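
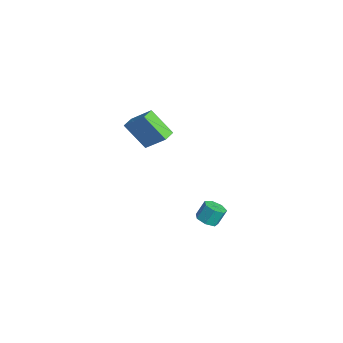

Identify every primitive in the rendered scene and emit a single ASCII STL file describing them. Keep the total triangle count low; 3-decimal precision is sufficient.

solid 
facet normal 0.074 -0.491 -0.868
outer loop
vertex 2.948 1.055 -4.415
vertex 2.272 0.795 -4.326
vertex 2.483 1.411 -4.656
endloop
endfacet
facet normal 0.675 0.666 -0.318
outer loop
vertex 2.948 1.055 -4.415
vertex 2.483 1.411 -4.656
vertex 2.864 1.605 -3.443
endloop
endfacet
facet normal 0.675 0.665 -0.318
outer loop
vertex 2.864 1.605 -3.443
vertex 2.483 1.411 -4.656
vertex 2.399 1.961 -3.685
endloop
endfacet
facet normal -0.075 0.492 0.867
outer loop
vertex 2.864 1.605 -3.443
vertex 2.399 1.961 -3.685
vertex 2.188 1.345 -3.354
endloop
endfacet
facet normal 0.075 -0.491 -0.868
outer loop
vertex 2.483 1.411 -4.656
vertex 2.272 0.795 -4.326
vertex 1.859 1.303 -4.649
endloop
endfacet
facet normal -0.153 0.854 -0.497
outer loop
vertex 2.483 1.411 -4.656
vertex 1.859 1.303 -4.649
vertex 2.399 1.961 -3.685
endloop
endfacet
facet normal -0.154 0.854 -0.497
outer loop
vertex 2.399 1.961 -3.685
vertex 1.859 1.303 -4.649
vertex 1.775 1.853 -3.677
endloop
endfacet
facet normal -0.074 0.492 0.868
outer loop
vertex 2.399 1.961 -3.685
vertex 1.775 1.853 -3.677
vertex 2.188 1.345 -3.354
endloop
endfacet
facet normal 0.076 -0.490 -0.868
outer loop
vertex 1.859 1.303 -4.649
vertex 2.272 0.795 -4.326
vertex 1.546 0.812 -4.399
endloop
endfacet
facet normal -0.866 0.399 -0.301
outer loop
vertex 1.859 1.303 -4.649
vertex 1.546 0.812 -4.399
vertex 1.775 1.853 -3.677
endloop
endfacet
facet normal -0.866 0.399 -0.301
outer loop
vertex 1.775 1.853 -3.677
vertex 1.546 0.812 -4.399
vertex 1.462 1.363 -3.427
endloop
endfacet
facet normal -0.075 0.491 0.868
outer loop
vertex 1.775 1.853 -3.677
vertex 1.462 1.363 -3.427
vertex 2.188 1.345 -3.354
endloop
endfacet
facet normal 0.076 -0.492 -0.867
outer loop
vertex 1.546 0.812 -4.399
vertex 2.272 0.795 -4.326
vertex 1.779 0.309 -4.093
endloop
endfacet
facet normal -0.927 -0.355 0.121
outer loop
vertex 1.546 0.812 -4.399
vertex 1.779 0.309 -4.093
vertex 1.462 1.363 -3.427
endloop
endfacet
facet normal -0.926 -0.356 0.122
outer loop
vertex 1.462 1.363 -3.427
vertex 1.779 0.309 -4.093
vertex 1.696 0.859 -3.121
endloop
endfacet
facet normal -0.075 0.492 0.867
outer loop
vertex 1.462 1.363 -3.427
vertex 1.696 0.859 -3.121
vertex 2.188 1.345 -3.354
endloop
endfacet
facet normal 0.074 -0.491 -0.868
outer loop
vertex 1.779 0.309 -4.093
vertex 2.272 0.795 -4.326
vertex 2.384 0.171 -3.963
endloop
endfacet
facet normal -0.290 -0.843 0.453
outer loop
vertex 1.779 0.309 -4.093
vertex 2.384 0.171 -3.963
vertex 1.696 0.859 -3.121
endloop
endfacet
facet normal -0.289 -0.843 0.453
outer loop
vertex 1.696 0.859 -3.121
vertex 2.384 0.171 -3.963
vertex 2.3 0.722 -2.991
endloop
endfacet
facet normal -0.075 0.492 0.867
outer loop
vertex 1.696 0.859 -3.121
vertex 2.3 0.722 -2.991
vertex 2.188 1.345 -3.354
endloop
endfacet
facet normal 0.075 -0.491 -0.868
outer loop
vertex 2.384 0.171 -3.963
vertex 2.272 0.795 -4.326
vertex 2.904 0.503 -4.106
endloop
endfacet
facet normal 0.566 -0.695 0.443
outer loop
vertex 2.384 0.171 -3.963
vertex 2.904 0.503 -4.106
vertex 2.3 0.722 -2.991
endloop
endfacet
facet normal 0.566 -0.695 0.443
outer loop
vertex 2.3 0.722 -2.991
vertex 2.904 0.503 -4.106
vertex 2.82 1.054 -3.134
endloop
endfacet
facet normal -0.075 0.492 0.867
outer loop
vertex 2.3 0.722 -2.991
vertex 2.82 1.054 -3.134
vertex 2.188 1.345 -3.354
endloop
endfacet
facet normal 0.075 -0.492 -0.868
outer loop
vertex 2.904 0.503 -4.106
vertex 2.272 0.795 -4.326
vertex 2.948 1.055 -4.415
endloop
endfacet
facet normal 0.995 -0.024 0.099
outer loop
vertex 2.904 0.503 -4.106
vertex 2.948 1.055 -4.415
vertex 2.82 1.054 -3.134
endloop
endfacet
facet normal 0.995 -0.024 0.099
outer loop
vertex 2.82 1.054 -3.134
vertex 2.948 1.055 -4.415
vertex 2.864 1.605 -3.443
endloop
endfacet
facet normal -0.075 0.492 0.867
outer loop
vertex 2.82 1.054 -3.134
vertex 2.864 1.605 -3.443
vertex 2.188 1.345 -3.354
endloop
endfacet
facet normal -0.538 -0.494 -0.683
outer loop
vertex 0.408 -3.478 3.485
vertex -0.156 -2.896 3.509
vertex 1.34 -2.516 2.055
endloop
endfacet
facet normal 0.695 -0.718 -0.030
outer loop
vertex 2.316 -1.624 3.291
vertex 0.408 -3.478 3.485
vertex 1.34 -2.516 2.055
endloop
endfacet
facet normal -0.539 -0.493 -0.683
outer loop
vertex 1.34 -2.516 2.055
vertex -0.156 -2.896 3.509
vertex 0.777 -1.934 2.079
endloop
endfacet
facet normal 0.476 0.491 -0.730
outer loop
vertex 0.777 -1.934 2.079
vertex 2.316 -1.624 3.291
vertex 1.34 -2.516 2.055
endloop
endfacet
facet normal -0.476 -0.491 0.730
outer loop
vertex 0.408 -3.478 3.485
vertex 0.82 -2.004 4.745
vertex -0.156 -2.896 3.509
endloop
endfacet
facet normal 0.695 -0.718 -0.030
outer loop
vertex 1.383 -2.586 4.721
vertex 0.408 -3.478 3.485
vertex 2.316 -1.624 3.291
endloop
endfacet
facet normal -0.476 -0.491 0.730
outer loop
vertex 1.383 -2.586 4.721
vertex 0.82 -2.004 4.745
vertex 0.408 -3.478 3.485
endloop
endfacet
facet normal -0.695 0.719 0.030
outer loop
vertex -0.156 -2.896 3.509
vertex 0.82 -2.004 4.745
vertex 0.777 -1.934 2.079
endloop
endfacet
facet normal 0.476 0.491 -0.730
outer loop
vertex 1.752 -1.042 3.315
vertex 2.316 -1.624 3.291
vertex 0.777 -1.934 2.079
endloop
endfacet
facet normal -0.695 0.718 0.030
outer loop
vertex 0.777 -1.934 2.079
vertex 0.82 -2.004 4.745
vertex 1.752 -1.042 3.315
endloop
endfacet
facet normal 0.538 0.493 0.683
outer loop
vertex 1.752 -1.042 3.315
vertex 1.383 -2.586 4.721
vertex 2.316 -1.624 3.291
endloop
endfacet
facet normal 0.539 0.493 0.683
outer loop
vertex 0.82 -2.004 4.745
vertex 1.383 -2.586 4.721
vertex 1.752 -1.042 3.315
endloop
endfacet

endsolid


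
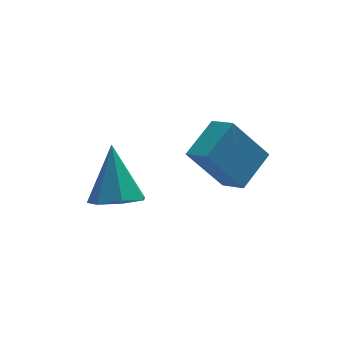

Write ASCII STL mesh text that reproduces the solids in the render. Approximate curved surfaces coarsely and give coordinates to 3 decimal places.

solid 
facet normal -0.053 -0.536 -0.842
outer loop
vertex -3.634 -0.2 -4.523
vertex -3.989 -0.795 -4.122
vertex -4.328 -0.174 -4.496
endloop
endfacet
facet normal 0.029 0.982 -0.187
outer loop
vertex -3.634 -0.2 -4.523
vertex -4.328 -0.174 -4.496
vertex -3.891 0.175 -2.598
endloop
endfacet
facet normal -0.054 -0.537 -0.842
outer loop
vertex -4.328 -0.174 -4.496
vertex -3.989 -0.795 -4.122
vertex -4.766 -0.615 -4.187
endloop
endfacet
facet normal -0.699 0.715 0.029
outer loop
vertex -4.328 -0.174 -4.496
vertex -4.766 -0.615 -4.187
vertex -3.891 0.175 -2.598
endloop
endfacet
facet normal -0.053 -0.535 -0.843
outer loop
vertex -4.766 -0.615 -4.187
vertex -3.989 -0.795 -4.122
vertex -4.619 -1.192 -3.83
endloop
endfacet
facet normal -0.886 0.058 0.459
outer loop
vertex -4.766 -0.615 -4.187
vertex -4.619 -1.192 -3.83
vertex -3.891 0.175 -2.598
endloop
endfacet
facet normal -0.054 -0.535 -0.843
outer loop
vertex -4.619 -1.192 -3.83
vertex -3.989 -0.795 -4.122
vertex -3.998 -1.47 -3.693
endloop
endfacet
facet normal -0.392 -0.492 0.777
outer loop
vertex -4.619 -1.192 -3.83
vertex -3.998 -1.47 -3.693
vertex -3.891 0.175 -2.598
endloop
endfacet
facet normal -0.054 -0.535 -0.843
outer loop
vertex -3.998 -1.47 -3.693
vertex -3.989 -0.795 -4.122
vertex -3.37 -1.24 -3.879
endloop
endfacet
facet normal 0.412 -0.523 0.746
outer loop
vertex -3.998 -1.47 -3.693
vertex -3.37 -1.24 -3.879
vertex -3.891 0.175 -2.598
endloop
endfacet
facet normal -0.055 -0.536 -0.842
outer loop
vertex -3.37 -1.24 -3.879
vertex -3.989 -0.795 -4.122
vertex -3.208 -0.675 -4.249
endloop
endfacet
facet normal 0.922 -0.011 0.387
outer loop
vertex -3.37 -1.24 -3.879
vertex -3.208 -0.675 -4.249
vertex -3.891 0.175 -2.598
endloop
endfacet
facet normal -0.055 -0.535 -0.843
outer loop
vertex -3.208 -0.675 -4.249
vertex -3.989 -0.795 -4.122
vertex -3.634 -0.2 -4.523
endloop
endfacet
facet normal 0.752 0.658 -0.028
outer loop
vertex -3.208 -0.675 -4.249
vertex -3.634 -0.2 -4.523
vertex -3.891 0.175 -2.598
endloop
endfacet
facet normal -0.584 0.102 0.805
outer loop
vertex -1.371 -2.521 -0.243
vertex -1.721 -1.85 -0.582
vertex -2.266 -3.267 -0.797
endloop
endfacet
facet normal 0.422 -0.809 0.408
outer loop
vertex -1.339 -3.43 -2.078
vertex -1.371 -2.521 -0.243
vertex -2.266 -3.267 -0.797
endloop
endfacet
facet normal -0.583 0.102 0.806
outer loop
vertex -2.266 -3.267 -0.797
vertex -1.721 -1.85 -0.582
vertex -2.616 -2.596 -1.135
endloop
endfacet
facet normal -0.694 -0.578 -0.429
outer loop
vertex -2.616 -2.596 -1.135
vertex -1.339 -3.43 -2.078
vertex -2.266 -3.267 -0.797
endloop
endfacet
facet normal 0.694 0.579 0.429
outer loop
vertex -1.371 -2.521 -0.243
vertex -0.794 -2.013 -1.863
vertex -1.721 -1.85 -0.582
endloop
endfacet
facet normal 0.422 -0.809 0.408
outer loop
vertex -0.444 -2.684 -1.525
vertex -1.371 -2.521 -0.243
vertex -1.339 -3.43 -2.078
endloop
endfacet
facet normal 0.694 0.578 0.429
outer loop
vertex -0.444 -2.684 -1.525
vertex -0.794 -2.013 -1.863
vertex -1.371 -2.521 -0.243
endloop
endfacet
facet normal -0.422 0.809 -0.408
outer loop
vertex -1.721 -1.85 -0.582
vertex -0.794 -2.013 -1.863
vertex -2.616 -2.596 -1.135
endloop
endfacet
facet normal -0.694 -0.578 -0.428
outer loop
vertex -1.689 -2.759 -2.417
vertex -1.339 -3.43 -2.078
vertex -2.616 -2.596 -1.135
endloop
endfacet
facet normal -0.422 0.809 -0.408
outer loop
vertex -2.616 -2.596 -1.135
vertex -0.794 -2.013 -1.863
vertex -1.689 -2.759 -2.417
endloop
endfacet
facet normal 0.583 -0.103 -0.806
outer loop
vertex -1.689 -2.759 -2.417
vertex -0.444 -2.684 -1.525
vertex -1.339 -3.43 -2.078
endloop
endfacet
facet normal 0.583 -0.102 -0.806
outer loop
vertex -0.794 -2.013 -1.863
vertex -0.444 -2.684 -1.525
vertex -1.689 -2.759 -2.417
endloop
endfacet

endsolid


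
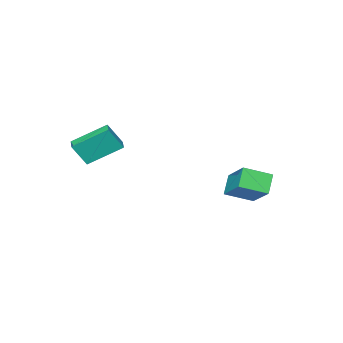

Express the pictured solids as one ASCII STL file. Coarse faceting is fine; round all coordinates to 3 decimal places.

solid 
facet normal -0.606 -0.344 0.717
outer loop
vertex -1.227 4.006 -1.141
vertex -2.4 4.903 -1.702
vertex -1.823 2.443 -2.395
endloop
endfacet
facet normal 0.743 -0.568 0.355
outer loop
vertex -1.06 2.877 -3.298
vertex -1.227 4.006 -1.141
vertex -1.823 2.443 -2.395
endloop
endfacet
facet normal -0.606 -0.344 0.717
outer loop
vertex -1.823 2.443 -2.395
vertex -2.4 4.903 -1.702
vertex -2.996 3.34 -2.955
endloop
endfacet
facet normal -0.285 -0.747 -0.600
outer loop
vertex -2.996 3.34 -2.955
vertex -1.06 2.877 -3.298
vertex -1.823 2.443 -2.395
endloop
endfacet
facet normal 0.285 0.748 0.600
outer loop
vertex -1.227 4.006 -1.141
vertex -1.637 5.337 -2.605
vertex -2.4 4.903 -1.702
endloop
endfacet
facet normal 0.743 -0.568 0.355
outer loop
vertex -0.464 4.44 -2.045
vertex -1.227 4.006 -1.141
vertex -1.06 2.877 -3.298
endloop
endfacet
facet normal 0.285 0.748 0.600
outer loop
vertex -0.464 4.44 -2.045
vertex -1.637 5.337 -2.605
vertex -1.227 4.006 -1.141
endloop
endfacet
facet normal -0.743 0.568 -0.355
outer loop
vertex -2.4 4.903 -1.702
vertex -1.637 5.337 -2.605
vertex -2.996 3.34 -2.955
endloop
endfacet
facet normal -0.285 -0.748 -0.600
outer loop
vertex -2.233 3.774 -3.859
vertex -1.06 2.877 -3.298
vertex -2.996 3.34 -2.955
endloop
endfacet
facet normal -0.743 0.568 -0.355
outer loop
vertex -2.996 3.34 -2.955
vertex -1.637 5.337 -2.605
vertex -2.233 3.774 -3.859
endloop
endfacet
facet normal 0.606 0.344 -0.717
outer loop
vertex -2.233 3.774 -3.859
vertex -0.464 4.44 -2.045
vertex -1.06 2.877 -3.298
endloop
endfacet
facet normal 0.606 0.344 -0.717
outer loop
vertex -1.637 5.337 -2.605
vertex -0.464 4.44 -2.045
vertex -2.233 3.774 -3.859
endloop
endfacet
facet normal -0.411 0.311 -0.857
outer loop
vertex 2.675 -0.364 0.403
vertex 3.172 0.263 0.392
vertex 4.064 -1.481 -0.669
endloop
endfacet
facet normal -0.621 -0.784 0.013
outer loop
vertex 4.648 -1.923 0.548
vertex 2.675 -0.364 0.403
vertex 4.064 -1.481 -0.669
endloop
endfacet
facet normal -0.412 0.311 -0.857
outer loop
vertex 4.064 -1.481 -0.669
vertex 3.172 0.263 0.392
vertex 4.56 -0.854 -0.68
endloop
endfacet
facet normal 0.668 -0.537 -0.515
outer loop
vertex 4.56 -0.854 -0.68
vertex 4.648 -1.923 0.548
vertex 4.064 -1.481 -0.669
endloop
endfacet
facet normal -0.667 0.538 0.515
outer loop
vertex 2.675 -0.364 0.403
vertex 3.756 -0.179 1.609
vertex 3.172 0.263 0.392
endloop
endfacet
facet normal -0.621 -0.784 0.014
outer loop
vertex 3.26 -0.806 1.62
vertex 2.675 -0.364 0.403
vertex 4.648 -1.923 0.548
endloop
endfacet
facet normal -0.667 0.537 0.516
outer loop
vertex 3.26 -0.806 1.62
vertex 3.756 -0.179 1.609
vertex 2.675 -0.364 0.403
endloop
endfacet
facet normal 0.621 0.784 -0.013
outer loop
vertex 3.172 0.263 0.392
vertex 3.756 -0.179 1.609
vertex 4.56 -0.854 -0.68
endloop
endfacet
facet normal 0.667 -0.538 -0.516
outer loop
vertex 5.145 -1.296 0.537
vertex 4.648 -1.923 0.548
vertex 4.56 -0.854 -0.68
endloop
endfacet
facet normal 0.620 0.784 -0.013
outer loop
vertex 4.56 -0.854 -0.68
vertex 3.756 -0.179 1.609
vertex 5.145 -1.296 0.537
endloop
endfacet
facet normal 0.411 -0.311 0.857
outer loop
vertex 5.145 -1.296 0.537
vertex 3.26 -0.806 1.62
vertex 4.648 -1.923 0.548
endloop
endfacet
facet normal 0.412 -0.311 0.857
outer loop
vertex 3.756 -0.179 1.609
vertex 3.26 -0.806 1.62
vertex 5.145 -1.296 0.537
endloop
endfacet

endsolid


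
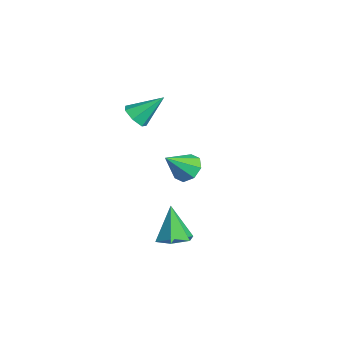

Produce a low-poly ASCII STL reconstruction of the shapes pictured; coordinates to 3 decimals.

solid 
facet normal -0.099 -0.752 -0.651
outer loop
vertex -2.91 0.86 0.251
vertex -3.652 1.223 -0.055
vertex -2.825 1.351 -0.329
endloop
endfacet
facet normal 0.958 0.134 0.254
outer loop
vertex -2.91 0.86 0.251
vertex -2.825 1.351 -0.329
vertex -3.448 2.757 1.275
endloop
endfacet
facet normal -0.100 -0.752 -0.652
outer loop
vertex -2.825 1.351 -0.329
vertex -3.652 1.223 -0.055
vertex -3.363 1.745 -0.701
endloop
endfacet
facet normal 0.691 0.655 -0.306
outer loop
vertex -2.825 1.351 -0.329
vertex -3.363 1.745 -0.701
vertex -3.448 2.757 1.275
endloop
endfacet
facet normal -0.099 -0.752 -0.652
outer loop
vertex -3.363 1.745 -0.701
vertex -3.652 1.223 -0.055
vertex -4.118 1.746 -0.587
endloop
endfacet
facet normal -0.068 0.887 -0.457
outer loop
vertex -3.363 1.745 -0.701
vertex -4.118 1.746 -0.587
vertex -3.448 2.757 1.275
endloop
endfacet
facet normal -0.100 -0.752 -0.652
outer loop
vertex -4.118 1.746 -0.587
vertex -3.652 1.223 -0.055
vertex -4.522 1.353 -0.072
endloop
endfacet
facet normal -0.749 0.656 -0.087
outer loop
vertex -4.118 1.746 -0.587
vertex -4.522 1.353 -0.072
vertex -3.448 2.757 1.275
endloop
endfacet
facet normal -0.100 -0.752 -0.651
outer loop
vertex -4.522 1.353 -0.072
vertex -3.652 1.223 -0.055
vertex -4.271 0.862 0.457
endloop
endfacet
facet normal -0.839 0.138 0.526
outer loop
vertex -4.522 1.353 -0.072
vertex -4.271 0.862 0.457
vertex -3.448 2.757 1.275
endloop
endfacet
facet normal -0.100 -0.752 -0.651
outer loop
vertex -4.271 0.862 0.457
vertex -3.652 1.223 -0.055
vertex -3.554 0.643 0.6
endloop
endfacet
facet normal -0.269 -0.281 0.921
outer loop
vertex -4.271 0.862 0.457
vertex -3.554 0.643 0.6
vertex -3.448 2.757 1.275
endloop
endfacet
facet normal -0.099 -0.752 -0.651
outer loop
vertex -3.554 0.643 0.6
vertex -3.652 1.223 -0.055
vertex -2.91 0.86 0.251
endloop
endfacet
facet normal 0.529 -0.282 0.800
outer loop
vertex -3.554 0.643 0.6
vertex -2.91 0.86 0.251
vertex -3.448 2.757 1.275
endloop
endfacet
facet normal 0.388 -0.028 -0.921
outer loop
vertex 4.167 0.821 -4.492
vertex 3.323 1.26 -4.861
vertex 4.104 1.837 -4.549
endloop
endfacet
facet normal 0.701 0.083 0.709
outer loop
vertex 4.167 0.821 -4.492
vertex 4.104 1.837 -4.549
vertex 2.497 1.32 -2.899
endloop
endfacet
facet normal 0.389 -0.028 -0.921
outer loop
vertex 4.104 1.837 -4.549
vertex 3.323 1.26 -4.861
vertex 3.261 2.277 -4.918
endloop
endfacet
facet normal 0.228 0.844 0.486
outer loop
vertex 4.104 1.837 -4.549
vertex 3.261 2.277 -4.918
vertex 2.497 1.32 -2.899
endloop
endfacet
facet normal 0.389 -0.028 -0.921
outer loop
vertex 3.261 2.277 -4.918
vertex 3.323 1.26 -4.861
vertex 2.48 1.699 -5.23
endloop
endfacet
facet normal -0.623 0.771 0.130
outer loop
vertex 3.261 2.277 -4.918
vertex 2.48 1.699 -5.23
vertex 2.497 1.32 -2.899
endloop
endfacet
facet normal 0.389 -0.028 -0.921
outer loop
vertex 2.48 1.699 -5.23
vertex 3.323 1.26 -4.861
vertex 2.542 0.683 -5.173
endloop
endfacet
facet normal -0.998 -0.061 -0.003
outer loop
vertex 2.48 1.699 -5.23
vertex 2.542 0.683 -5.173
vertex 2.497 1.32 -2.899
endloop
endfacet
facet normal 0.388 -0.028 -0.921
outer loop
vertex 2.542 0.683 -5.173
vertex 3.323 1.26 -4.861
vertex 3.386 0.244 -4.804
endloop
endfacet
facet normal -0.524 -0.823 0.220
outer loop
vertex 2.542 0.683 -5.173
vertex 3.386 0.244 -4.804
vertex 2.497 1.32 -2.899
endloop
endfacet
facet normal 0.388 -0.028 -0.921
outer loop
vertex 3.386 0.244 -4.804
vertex 3.323 1.26 -4.861
vertex 4.167 0.821 -4.492
endloop
endfacet
facet normal 0.325 -0.751 0.575
outer loop
vertex 3.386 0.244 -4.804
vertex 4.167 0.821 -4.492
vertex 2.497 1.32 -2.899
endloop
endfacet
facet normal -0.175 0.700 -0.692
outer loop
vertex -2.315 3.477 -4.869
vertex -2.968 3.902 -4.274
vertex -2.004 3.995 -4.424
endloop
endfacet
facet normal 0.882 -0.464 -0.076
outer loop
vertex -2.315 3.477 -4.869
vertex -2.004 3.995 -4.424
vertex -2.632 2.558 -2.946
endloop
endfacet
facet normal -0.175 0.701 -0.692
outer loop
vertex -2.004 3.995 -4.424
vertex -2.968 3.902 -4.274
vertex -2.257 4.458 -3.891
endloop
endfacet
facet normal 0.911 0.025 0.411
outer loop
vertex -2.004 3.995 -4.424
vertex -2.257 4.458 -3.891
vertex -2.632 2.558 -2.946
endloop
endfacet
facet normal -0.174 0.700 -0.693
outer loop
vertex -2.257 4.458 -3.891
vertex -2.968 3.902 -4.274
vertex -2.927 4.596 -3.583
endloop
endfacet
facet normal 0.449 0.325 0.832
outer loop
vertex -2.257 4.458 -3.891
vertex -2.927 4.596 -3.583
vertex -2.632 2.558 -2.946
endloop
endfacet
facet normal -0.175 0.700 -0.693
outer loop
vertex -2.927 4.596 -3.583
vertex -2.968 3.902 -4.274
vertex -3.62 4.327 -3.68
endloop
endfacet
facet normal -0.232 0.259 0.937
outer loop
vertex -2.927 4.596 -3.583
vertex -3.62 4.327 -3.68
vertex -2.632 2.558 -2.946
endloop
endfacet
facet normal -0.174 0.701 -0.692
outer loop
vertex -3.62 4.327 -3.68
vertex -2.968 3.902 -4.274
vertex -3.932 3.81 -4.125
endloop
endfacet
facet normal -0.733 -0.132 0.667
outer loop
vertex -3.62 4.327 -3.68
vertex -3.932 3.81 -4.125
vertex -2.632 2.558 -2.946
endloop
endfacet
facet normal -0.174 0.700 -0.692
outer loop
vertex -3.932 3.81 -4.125
vertex -2.968 3.902 -4.274
vertex -3.678 3.347 -4.657
endloop
endfacet
facet normal -0.762 -0.623 0.178
outer loop
vertex -3.932 3.81 -4.125
vertex -3.678 3.347 -4.657
vertex -2.632 2.558 -2.946
endloop
endfacet
facet normal -0.175 0.701 -0.692
outer loop
vertex -3.678 3.347 -4.657
vertex -2.968 3.902 -4.274
vertex -3.008 3.209 -4.966
endloop
endfacet
facet normal -0.301 -0.923 -0.241
outer loop
vertex -3.678 3.347 -4.657
vertex -3.008 3.209 -4.966
vertex -2.632 2.558 -2.946
endloop
endfacet
facet normal -0.174 0.701 -0.692
outer loop
vertex -3.008 3.209 -4.966
vertex -2.968 3.902 -4.274
vertex -2.315 3.477 -4.869
endloop
endfacet
facet normal 0.380 -0.857 -0.347
outer loop
vertex -3.008 3.209 -4.966
vertex -2.315 3.477 -4.869
vertex -2.632 2.558 -2.946
endloop
endfacet

endsolid


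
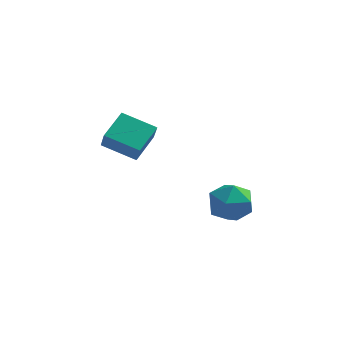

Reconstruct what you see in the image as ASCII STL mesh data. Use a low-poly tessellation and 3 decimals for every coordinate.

solid 
facet normal -0.927 0.117 0.357
outer loop
vertex -4.942 2.982 0.249
vertex -4.458 4.466 1.019
vertex -5.255 3.614 -0.771
endloop
endfacet
facet normal -0.279 -0.852 -0.443
outer loop
vertex -3.522 3.394 -1.439
vertex -4.942 2.982 0.249
vertex -5.255 3.614 -0.771
endloop
endfacet
facet normal -0.927 0.117 0.357
outer loop
vertex -5.255 3.614 -0.771
vertex -4.458 4.466 1.019
vertex -4.771 5.097 -0.002
endloop
endfacet
facet normal -0.253 0.509 -0.823
outer loop
vertex -4.771 5.097 -0.002
vertex -3.522 3.394 -1.439
vertex -5.255 3.614 -0.771
endloop
endfacet
facet normal 0.252 -0.509 0.823
outer loop
vertex -4.942 2.982 0.249
vertex -2.725 4.246 0.351
vertex -4.458 4.466 1.019
endloop
endfacet
facet normal -0.278 -0.853 -0.442
outer loop
vertex -3.209 2.763 -0.418
vertex -4.942 2.982 0.249
vertex -3.522 3.394 -1.439
endloop
endfacet
facet normal 0.252 -0.509 0.823
outer loop
vertex -3.209 2.763 -0.418
vertex -2.725 4.246 0.351
vertex -4.942 2.982 0.249
endloop
endfacet
facet normal 0.279 0.853 0.442
outer loop
vertex -4.458 4.466 1.019
vertex -2.725 4.246 0.351
vertex -4.771 5.097 -0.002
endloop
endfacet
facet normal -0.252 0.509 -0.823
outer loop
vertex -3.038 4.878 -0.669
vertex -3.522 3.394 -1.439
vertex -4.771 5.097 -0.002
endloop
endfacet
facet normal 0.278 0.852 0.443
outer loop
vertex -4.771 5.097 -0.002
vertex -2.725 4.246 0.351
vertex -3.038 4.878 -0.669
endloop
endfacet
facet normal 0.927 -0.117 -0.357
outer loop
vertex -3.038 4.878 -0.669
vertex -3.209 2.763 -0.418
vertex -3.522 3.394 -1.439
endloop
endfacet
facet normal 0.927 -0.117 -0.357
outer loop
vertex -2.725 4.246 0.351
vertex -3.209 2.763 -0.418
vertex -3.038 4.878 -0.669
endloop
endfacet
facet normal -0.977 -0.197 -0.077
outer loop
vertex 0.399 1.217 -2.49
vertex 0.635 0.052 -2.511
vertex 0.443 0.602 -1.475
endloop
endfacet
facet normal -0.867 0.408 0.285
outer loop
vertex 0.399 1.217 -2.49
vertex 0.443 0.602 -1.475
vertex 0.932 1.683 -1.536
endloop
endfacet
facet normal -0.502 0.854 -0.137
outer loop
vertex 0.399 1.217 -2.49
vertex 0.932 1.683 -1.536
vertex 1.426 1.801 -2.611
endloop
endfacet
facet normal -0.387 0.524 -0.758
outer loop
vertex 0.399 1.217 -2.49
vertex 1.426 1.801 -2.611
vertex 1.242 0.794 -3.213
endloop
endfacet
facet normal -0.681 -0.125 -0.721
outer loop
vertex 0.399 1.217 -2.49
vertex 1.242 0.794 -3.213
vertex 0.635 0.052 -2.511
endloop
endfacet
facet normal -0.459 0.256 0.851
outer loop
vertex 0.932 1.683 -1.536
vertex 0.443 0.602 -1.475
vertex 1.498 0.806 -0.967
endloop
endfacet
facet normal -0.638 -0.723 0.266
outer loop
vertex 0.443 0.602 -1.475
vertex 0.635 0.052 -2.511
vertex 1.314 -0.201 -1.569
endloop
endfacet
facet normal -0.158 -0.607 -0.779
outer loop
vertex 0.635 0.052 -2.511
vertex 1.242 0.794 -3.213
vertex 1.808 -0.083 -2.644
endloop
endfacet
facet normal 0.318 0.443 -0.838
outer loop
vertex 1.242 0.794 -3.213
vertex 1.426 1.801 -2.611
vertex 2.297 0.998 -2.705
endloop
endfacet
facet normal 0.131 0.977 0.168
outer loop
vertex 1.426 1.801 -2.611
vertex 0.932 1.683 -1.536
vertex 2.105 1.548 -1.669
endloop
endfacet
facet normal 0.387 -0.524 0.758
outer loop
vertex 2.341 0.383 -1.69
vertex 1.498 0.806 -0.967
vertex 1.314 -0.201 -1.569
endloop
endfacet
facet normal 0.502 -0.854 0.137
outer loop
vertex 2.341 0.383 -1.69
vertex 1.314 -0.201 -1.569
vertex 1.808 -0.083 -2.644
endloop
endfacet
facet normal 0.867 -0.408 -0.285
outer loop
vertex 2.341 0.383 -1.69
vertex 1.808 -0.083 -2.644
vertex 2.297 0.998 -2.705
endloop
endfacet
facet normal 0.977 0.197 0.077
outer loop
vertex 2.341 0.383 -1.69
vertex 2.297 0.998 -2.705
vertex 2.105 1.548 -1.669
endloop
endfacet
facet normal 0.681 0.125 0.721
outer loop
vertex 2.341 0.383 -1.69
vertex 2.105 1.548 -1.669
vertex 1.498 0.806 -0.967
endloop
endfacet
facet normal -0.318 -0.443 0.838
outer loop
vertex 1.314 -0.201 -1.569
vertex 1.498 0.806 -0.967
vertex 0.443 0.602 -1.475
endloop
endfacet
facet normal -0.131 -0.977 -0.168
outer loop
vertex 1.808 -0.083 -2.644
vertex 1.314 -0.201 -1.569
vertex 0.635 0.052 -2.511
endloop
endfacet
facet normal 0.459 -0.256 -0.851
outer loop
vertex 2.297 0.998 -2.705
vertex 1.808 -0.083 -2.644
vertex 1.242 0.794 -3.213
endloop
endfacet
facet normal 0.638 0.723 -0.266
outer loop
vertex 2.105 1.548 -1.669
vertex 2.297 0.998 -2.705
vertex 1.426 1.801 -2.611
endloop
endfacet
facet normal 0.158 0.607 0.779
outer loop
vertex 1.498 0.806 -0.967
vertex 2.105 1.548 -1.669
vertex 0.932 1.683 -1.536
endloop
endfacet

endsolid


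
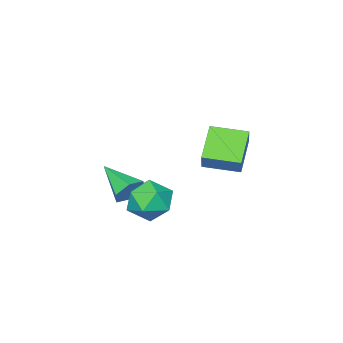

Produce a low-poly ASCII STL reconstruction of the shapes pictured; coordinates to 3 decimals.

solid 
facet normal -0.808 -0.164 0.566
outer loop
vertex -3.276 0.388 -1.382
vertex -3.331 -0.465 -1.708
vertex -2.839 -0.294 -0.956
endloop
endfacet
facet normal -0.373 0.308 0.875
outer loop
vertex -3.276 0.388 -1.382
vertex -2.839 -0.294 -0.956
vertex -2.428 0.516 -1.066
endloop
endfacet
facet normal -0.288 0.857 0.426
outer loop
vertex -3.276 0.388 -1.382
vertex -2.428 0.516 -1.066
vertex -2.665 0.844 -1.886
endloop
endfacet
facet normal -0.672 0.723 -0.160
outer loop
vertex -3.276 0.388 -1.382
vertex -2.665 0.844 -1.886
vertex -3.223 0.238 -2.283
endloop
endfacet
facet normal -0.993 0.092 -0.074
outer loop
vertex -3.276 0.388 -1.382
vertex -3.223 0.238 -2.283
vertex -3.331 -0.465 -1.708
endloop
endfacet
facet normal 0.264 -0.003 0.965
outer loop
vertex -2.428 0.516 -1.066
vertex -2.839 -0.294 -0.956
vertex -1.957 -0.258 -1.197
endloop
endfacet
facet normal -0.441 -0.769 0.463
outer loop
vertex -2.839 -0.294 -0.956
vertex -3.331 -0.465 -1.708
vertex -2.515 -0.864 -1.594
endloop
endfacet
facet normal -0.740 -0.354 -0.572
outer loop
vertex -3.331 -0.465 -1.708
vertex -3.223 0.238 -2.283
vertex -2.752 -0.536 -2.414
endloop
endfacet
facet normal -0.221 0.669 -0.710
outer loop
vertex -3.223 0.238 -2.283
vertex -2.665 0.844 -1.886
vertex -2.341 0.274 -2.524
endloop
endfacet
facet normal 0.399 0.885 0.239
outer loop
vertex -2.665 0.844 -1.886
vertex -2.428 0.516 -1.066
vertex -1.849 0.445 -1.772
endloop
endfacet
facet normal 0.672 -0.723 0.160
outer loop
vertex -1.904 -0.408 -2.098
vertex -1.957 -0.258 -1.197
vertex -2.515 -0.864 -1.594
endloop
endfacet
facet normal 0.288 -0.857 -0.426
outer loop
vertex -1.904 -0.408 -2.098
vertex -2.515 -0.864 -1.594
vertex -2.752 -0.536 -2.414
endloop
endfacet
facet normal 0.373 -0.308 -0.875
outer loop
vertex -1.904 -0.408 -2.098
vertex -2.752 -0.536 -2.414
vertex -2.341 0.274 -2.524
endloop
endfacet
facet normal 0.808 0.164 -0.566
outer loop
vertex -1.904 -0.408 -2.098
vertex -2.341 0.274 -2.524
vertex -1.849 0.445 -1.772
endloop
endfacet
facet normal 0.993 -0.092 0.074
outer loop
vertex -1.904 -0.408 -2.098
vertex -1.849 0.445 -1.772
vertex -1.957 -0.258 -1.197
endloop
endfacet
facet normal 0.221 -0.669 0.710
outer loop
vertex -2.515 -0.864 -1.594
vertex -1.957 -0.258 -1.197
vertex -2.839 -0.294 -0.956
endloop
endfacet
facet normal -0.399 -0.885 -0.239
outer loop
vertex -2.752 -0.536 -2.414
vertex -2.515 -0.864 -1.594
vertex -3.331 -0.465 -1.708
endloop
endfacet
facet normal -0.264 0.003 -0.965
outer loop
vertex -2.341 0.274 -2.524
vertex -2.752 -0.536 -2.414
vertex -3.223 0.238 -2.283
endloop
endfacet
facet normal 0.441 0.769 -0.463
outer loop
vertex -1.849 0.445 -1.772
vertex -2.341 0.274 -2.524
vertex -2.665 0.844 -1.886
endloop
endfacet
facet normal 0.740 0.354 0.572
outer loop
vertex -1.957 -0.258 -1.197
vertex -1.849 0.445 -1.772
vertex -2.428 0.516 -1.066
endloop
endfacet
facet normal -0.590 0.800 -0.109
outer loop
vertex -5.073 2.131 1.005
vertex -4.645 2.547 1.744
vertex -4.108 2.721 0.114
endloop
endfacet
facet normal -0.451 -0.438 -0.778
outer loop
vertex -3.335 1.673 0.256
vertex -5.073 2.131 1.005
vertex -4.108 2.721 0.114
endloop
endfacet
facet normal -0.589 0.801 -0.109
outer loop
vertex -4.108 2.721 0.114
vertex -4.645 2.547 1.744
vertex -3.679 3.137 0.853
endloop
endfacet
facet normal 0.670 0.410 -0.619
outer loop
vertex -3.679 3.137 0.853
vertex -3.335 1.673 0.256
vertex -4.108 2.721 0.114
endloop
endfacet
facet normal -0.670 -0.410 0.619
outer loop
vertex -5.073 2.131 1.005
vertex -3.872 1.499 1.886
vertex -4.645 2.547 1.744
endloop
endfacet
facet normal -0.451 -0.437 -0.778
outer loop
vertex -4.301 1.083 1.147
vertex -5.073 2.131 1.005
vertex -3.335 1.673 0.256
endloop
endfacet
facet normal -0.670 -0.410 0.619
outer loop
vertex -4.301 1.083 1.147
vertex -3.872 1.499 1.886
vertex -5.073 2.131 1.005
endloop
endfacet
facet normal 0.450 0.438 0.778
outer loop
vertex -4.645 2.547 1.744
vertex -3.872 1.499 1.886
vertex -3.679 3.137 0.853
endloop
endfacet
facet normal 0.670 0.410 -0.619
outer loop
vertex -2.907 2.089 0.995
vertex -3.335 1.673 0.256
vertex -3.679 3.137 0.853
endloop
endfacet
facet normal 0.451 0.438 0.778
outer loop
vertex -3.679 3.137 0.853
vertex -3.872 1.499 1.886
vertex -2.907 2.089 0.995
endloop
endfacet
facet normal 0.589 -0.800 0.109
outer loop
vertex -2.907 2.089 0.995
vertex -4.301 1.083 1.147
vertex -3.335 1.673 0.256
endloop
endfacet
facet normal 0.589 -0.800 0.108
outer loop
vertex -3.872 1.499 1.886
vertex -4.301 1.083 1.147
vertex -2.907 2.089 0.995
endloop
endfacet
facet normal 0.056 0.902 -0.428
outer loop
vertex -2.39 -0.791 -1.204
vertex -2.636 -1.036 -1.753
vertex -3.033 -0.796 -1.299
endloop
endfacet
facet normal -0.146 0.099 0.984
outer loop
vertex -2.39 -0.791 -1.204
vertex -3.033 -0.796 -1.299
vertex -2.724 -2.444 -1.087
endloop
endfacet
facet normal 0.056 0.902 -0.428
outer loop
vertex -3.033 -0.796 -1.299
vertex -2.636 -1.036 -1.753
vertex -3.279 -1.041 -1.848
endloop
endfacet
facet normal -0.888 -0.109 0.447
outer loop
vertex -3.033 -0.796 -1.299
vertex -3.279 -1.041 -1.848
vertex -2.724 -2.444 -1.087
endloop
endfacet
facet normal 0.056 0.903 -0.427
outer loop
vertex -3.279 -1.041 -1.848
vertex -2.636 -1.036 -1.753
vertex -2.881 -1.281 -2.303
endloop
endfacet
facet normal -0.761 -0.515 -0.394
outer loop
vertex -3.279 -1.041 -1.848
vertex -2.881 -1.281 -2.303
vertex -2.724 -2.444 -1.087
endloop
endfacet
facet normal 0.058 0.902 -0.428
outer loop
vertex -2.881 -1.281 -2.303
vertex -2.636 -1.036 -1.753
vertex -2.238 -1.277 -2.208
endloop
endfacet
facet normal 0.107 -0.712 -0.694
outer loop
vertex -2.881 -1.281 -2.303
vertex -2.238 -1.277 -2.208
vertex -2.724 -2.444 -1.087
endloop
endfacet
facet normal 0.058 0.902 -0.428
outer loop
vertex -2.238 -1.277 -2.208
vertex -2.636 -1.036 -1.753
vertex -1.993 -1.032 -1.658
endloop
endfacet
facet normal 0.850 -0.503 -0.155
outer loop
vertex -2.238 -1.277 -2.208
vertex -1.993 -1.032 -1.658
vertex -2.724 -2.444 -1.087
endloop
endfacet
facet normal 0.058 0.902 -0.428
outer loop
vertex -1.993 -1.032 -1.658
vertex -2.636 -1.036 -1.753
vertex -2.39 -0.791 -1.204
endloop
endfacet
facet normal 0.723 -0.098 0.684
outer loop
vertex -1.993 -1.032 -1.658
vertex -2.39 -0.791 -1.204
vertex -2.724 -2.444 -1.087
endloop
endfacet

endsolid


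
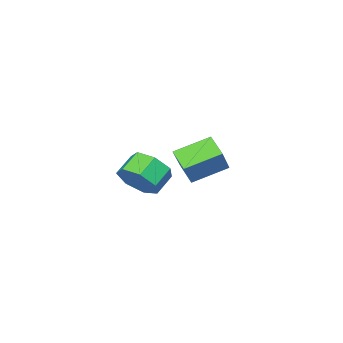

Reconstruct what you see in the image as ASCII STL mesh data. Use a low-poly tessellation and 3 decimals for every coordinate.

solid 
facet normal -0.532 -0.294 -0.794
outer loop
vertex -4.44 -2.819 -2.979
vertex -4.163 -1.836 -3.529
vertex -2.977 -3.614 -3.664
endloop
endfacet
facet normal -0.238 -0.847 0.474
outer loop
vertex -2.057 -3.104 -2.291
vertex -4.44 -2.819 -2.979
vertex -2.977 -3.614 -3.664
endloop
endfacet
facet normal -0.532 -0.295 -0.794
outer loop
vertex -2.977 -3.614 -3.664
vertex -4.163 -1.836 -3.529
vertex -2.701 -2.631 -4.214
endloop
endfacet
facet normal 0.813 -0.441 -0.381
outer loop
vertex -2.701 -2.631 -4.214
vertex -2.057 -3.104 -2.291
vertex -2.977 -3.614 -3.664
endloop
endfacet
facet normal -0.813 0.442 0.380
outer loop
vertex -4.44 -2.819 -2.979
vertex -3.243 -1.326 -2.156
vertex -4.163 -1.836 -3.529
endloop
endfacet
facet normal -0.238 -0.847 0.475
outer loop
vertex -3.519 -2.309 -1.606
vertex -4.44 -2.819 -2.979
vertex -2.057 -3.104 -2.291
endloop
endfacet
facet normal -0.812 0.441 0.381
outer loop
vertex -3.519 -2.309 -1.606
vertex -3.243 -1.326 -2.156
vertex -4.44 -2.819 -2.979
endloop
endfacet
facet normal 0.238 0.847 -0.475
outer loop
vertex -4.163 -1.836 -3.529
vertex -3.243 -1.326 -2.156
vertex -2.701 -2.631 -4.214
endloop
endfacet
facet normal 0.812 -0.442 -0.381
outer loop
vertex -1.78 -2.121 -2.841
vertex -2.057 -3.104 -2.291
vertex -2.701 -2.631 -4.214
endloop
endfacet
facet normal 0.238 0.847 -0.475
outer loop
vertex -2.701 -2.631 -4.214
vertex -3.243 -1.326 -2.156
vertex -1.78 -2.121 -2.841
endloop
endfacet
facet normal 0.532 0.294 0.794
outer loop
vertex -1.78 -2.121 -2.841
vertex -3.519 -2.309 -1.606
vertex -2.057 -3.104 -2.291
endloop
endfacet
facet normal 0.532 0.295 0.794
outer loop
vertex -3.243 -1.326 -2.156
vertex -3.519 -2.309 -1.606
vertex -1.78 -2.121 -2.841
endloop
endfacet
facet normal 0.852 0.156 -0.500
outer loop
vertex 2.271 -0.31 -0.96
vertex 1.933 -0.864 -1.708
vertex 1.836 0.112 -1.569
endloop
endfacet
facet normal 0.136 0.857 0.497
outer loop
vertex 2.271 -0.31 -0.96
vertex 1.836 0.112 -1.569
vertex 1.326 -0.482 -0.405
endloop
endfacet
facet normal 0.135 0.857 0.497
outer loop
vertex 1.326 -0.482 -0.405
vertex 1.836 0.112 -1.569
vertex 0.891 -0.061 -1.014
endloop
endfacet
facet normal -0.851 -0.155 0.501
outer loop
vertex 1.326 -0.482 -0.405
vertex 0.891 -0.061 -1.014
vertex 0.987 -1.036 -1.152
endloop
endfacet
facet normal 0.852 0.156 -0.500
outer loop
vertex 1.836 0.112 -1.569
vertex 1.933 -0.864 -1.708
vertex 1.474 -0.201 -2.283
endloop
endfacet
facet normal -0.312 0.918 -0.244
outer loop
vertex 1.836 0.112 -1.569
vertex 1.474 -0.201 -2.283
vertex 0.891 -0.061 -1.014
endloop
endfacet
facet normal -0.311 0.919 -0.244
outer loop
vertex 0.891 -0.061 -1.014
vertex 1.474 -0.201 -2.283
vertex 0.529 -0.373 -1.727
endloop
endfacet
facet normal -0.852 -0.155 0.500
outer loop
vertex 0.891 -0.061 -1.014
vertex 0.529 -0.373 -1.727
vertex 0.987 -1.036 -1.152
endloop
endfacet
facet normal 0.851 0.155 -0.501
outer loop
vertex 1.474 -0.201 -2.283
vertex 1.933 -0.864 -1.708
vertex 1.457 -1.013 -2.563
endloop
endfacet
facet normal -0.524 0.287 -0.802
outer loop
vertex 1.474 -0.201 -2.283
vertex 1.457 -1.013 -2.563
vertex 0.529 -0.373 -1.727
endloop
endfacet
facet normal -0.523 0.288 -0.802
outer loop
vertex 0.529 -0.373 -1.727
vertex 1.457 -1.013 -2.563
vertex 0.512 -1.185 -2.008
endloop
endfacet
facet normal -0.852 -0.155 0.500
outer loop
vertex 0.529 -0.373 -1.727
vertex 0.512 -1.185 -2.008
vertex 0.987 -1.036 -1.152
endloop
endfacet
facet normal 0.851 0.155 -0.501
outer loop
vertex 1.457 -1.013 -2.563
vertex 1.933 -0.864 -1.708
vertex 1.798 -1.713 -2.2
endloop
endfacet
facet normal -0.342 -0.559 -0.756
outer loop
vertex 1.457 -1.013 -2.563
vertex 1.798 -1.713 -2.2
vertex 0.512 -1.185 -2.008
endloop
endfacet
facet normal -0.342 -0.559 -0.755
outer loop
vertex 0.512 -1.185 -2.008
vertex 1.798 -1.713 -2.2
vertex 0.853 -1.885 -1.644
endloop
endfacet
facet normal -0.852 -0.155 0.500
outer loop
vertex 0.512 -1.185 -2.008
vertex 0.853 -1.885 -1.644
vertex 0.987 -1.036 -1.152
endloop
endfacet
facet normal 0.851 0.155 -0.501
outer loop
vertex 1.798 -1.713 -2.2
vertex 1.933 -0.864 -1.708
vertex 2.241 -1.773 -1.466
endloop
endfacet
facet normal 0.097 -0.985 -0.139
outer loop
vertex 1.798 -1.713 -2.2
vertex 2.241 -1.773 -1.466
vertex 0.853 -1.885 -1.644
endloop
endfacet
facet normal 0.097 -0.985 -0.139
outer loop
vertex 0.853 -1.885 -1.644
vertex 2.241 -1.773 -1.466
vertex 1.295 -1.945 -0.91
endloop
endfacet
facet normal -0.852 -0.155 0.500
outer loop
vertex 0.853 -1.885 -1.644
vertex 1.295 -1.945 -0.91
vertex 0.987 -1.036 -1.152
endloop
endfacet
facet normal 0.852 0.156 -0.500
outer loop
vertex 2.241 -1.773 -1.466
vertex 1.933 -0.864 -1.708
vertex 2.451 -1.149 -0.914
endloop
endfacet
facet normal 0.463 -0.670 0.581
outer loop
vertex 2.241 -1.773 -1.466
vertex 2.451 -1.149 -0.914
vertex 1.295 -1.945 -0.91
endloop
endfacet
facet normal 0.463 -0.670 0.580
outer loop
vertex 1.295 -1.945 -0.91
vertex 2.451 -1.149 -0.914
vertex 1.506 -1.321 -0.358
endloop
endfacet
facet normal -0.851 -0.155 0.501
outer loop
vertex 1.295 -1.945 -0.91
vertex 1.506 -1.321 -0.358
vertex 0.987 -1.036 -1.152
endloop
endfacet
facet normal 0.852 0.155 -0.500
outer loop
vertex 2.451 -1.149 -0.914
vertex 1.933 -0.864 -1.708
vertex 2.271 -0.31 -0.96
endloop
endfacet
facet normal 0.481 0.151 0.864
outer loop
vertex 2.451 -1.149 -0.914
vertex 2.271 -0.31 -0.96
vertex 1.506 -1.321 -0.358
endloop
endfacet
facet normal 0.480 0.151 0.864
outer loop
vertex 1.506 -1.321 -0.358
vertex 2.271 -0.31 -0.96
vertex 1.326 -0.482 -0.405
endloop
endfacet
facet normal -0.851 -0.155 0.501
outer loop
vertex 1.506 -1.321 -0.358
vertex 1.326 -0.482 -0.405
vertex 0.987 -1.036 -1.152
endloop
endfacet

endsolid


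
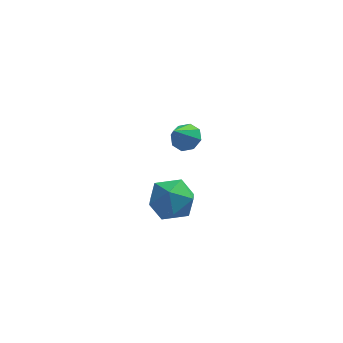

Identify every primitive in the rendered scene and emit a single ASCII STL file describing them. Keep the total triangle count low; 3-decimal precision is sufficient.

solid 
facet normal -0.977 0.139 0.161
outer loop
vertex 1.561 -1.979 1.584
vertex 1.524 -2.94 2.187
vertex 1.749 -1.954 2.704
endloop
endfacet
facet normal -0.640 0.763 0.090
outer loop
vertex 1.561 -1.979 1.584
vertex 1.749 -1.954 2.704
vertex 2.393 -1.332 2.006
endloop
endfacet
facet normal -0.322 0.772 -0.548
outer loop
vertex 1.561 -1.979 1.584
vertex 2.393 -1.332 2.006
vertex 2.567 -1.933 1.058
endloop
endfacet
facet normal -0.463 0.152 -0.873
outer loop
vertex 1.561 -1.979 1.584
vertex 2.567 -1.933 1.058
vertex 2.03 -2.927 1.17
endloop
endfacet
facet normal -0.868 -0.239 -0.435
outer loop
vertex 1.561 -1.979 1.584
vertex 2.03 -2.927 1.17
vertex 1.524 -2.94 2.187
endloop
endfacet
facet normal -0.131 0.797 0.590
outer loop
vertex 2.393 -1.332 2.006
vertex 1.749 -1.954 2.704
vertex 2.87 -1.893 2.87
endloop
endfacet
facet normal -0.677 -0.214 0.704
outer loop
vertex 1.749 -1.954 2.704
vertex 1.524 -2.94 2.187
vertex 2.333 -2.887 2.982
endloop
endfacet
facet normal -0.501 -0.826 -0.260
outer loop
vertex 1.524 -2.94 2.187
vertex 2.03 -2.927 1.17
vertex 2.507 -3.488 2.034
endloop
endfacet
facet normal 0.154 -0.192 -0.969
outer loop
vertex 2.03 -2.927 1.17
vertex 2.567 -1.933 1.058
vertex 3.151 -2.866 1.336
endloop
endfacet
facet normal 0.383 0.810 -0.444
outer loop
vertex 2.567 -1.933 1.058
vertex 2.393 -1.332 2.006
vertex 3.376 -1.88 1.853
endloop
endfacet
facet normal 0.463 -0.152 0.873
outer loop
vertex 3.339 -2.841 2.456
vertex 2.87 -1.893 2.87
vertex 2.333 -2.887 2.982
endloop
endfacet
facet normal 0.322 -0.772 0.548
outer loop
vertex 3.339 -2.841 2.456
vertex 2.333 -2.887 2.982
vertex 2.507 -3.488 2.034
endloop
endfacet
facet normal 0.640 -0.763 -0.090
outer loop
vertex 3.339 -2.841 2.456
vertex 2.507 -3.488 2.034
vertex 3.151 -2.866 1.336
endloop
endfacet
facet normal 0.977 -0.139 -0.161
outer loop
vertex 3.339 -2.841 2.456
vertex 3.151 -2.866 1.336
vertex 3.376 -1.88 1.853
endloop
endfacet
facet normal 0.868 0.239 0.435
outer loop
vertex 3.339 -2.841 2.456
vertex 3.376 -1.88 1.853
vertex 2.87 -1.893 2.87
endloop
endfacet
facet normal -0.154 0.192 0.969
outer loop
vertex 2.333 -2.887 2.982
vertex 2.87 -1.893 2.87
vertex 1.749 -1.954 2.704
endloop
endfacet
facet normal -0.383 -0.810 0.444
outer loop
vertex 2.507 -3.488 2.034
vertex 2.333 -2.887 2.982
vertex 1.524 -2.94 2.187
endloop
endfacet
facet normal 0.131 -0.797 -0.590
outer loop
vertex 3.151 -2.866 1.336
vertex 2.507 -3.488 2.034
vertex 2.03 -2.927 1.17
endloop
endfacet
facet normal 0.677 0.214 -0.704
outer loop
vertex 3.376 -1.88 1.853
vertex 3.151 -2.866 1.336
vertex 2.567 -1.933 1.058
endloop
endfacet
facet normal 0.501 0.826 0.260
outer loop
vertex 2.87 -1.893 2.87
vertex 3.376 -1.88 1.853
vertex 2.393 -1.332 2.006
endloop
endfacet
facet normal 0.383 0.510 -0.770
outer loop
vertex 3.828 2.699 1.346
vertex 3.165 3.031 1.236
vertex 3.775 3.187 1.643
endloop
endfacet
facet normal 0.673 -0.330 0.662
outer loop
vertex 3.828 2.699 1.346
vertex 3.775 3.187 1.643
vertex 2.595 2.269 2.384
endloop
endfacet
facet normal 0.383 0.511 -0.770
outer loop
vertex 3.775 3.187 1.643
vertex 3.165 3.031 1.236
vertex 3.365 3.583 1.702
endloop
endfacet
facet normal 0.369 0.249 0.896
outer loop
vertex 3.775 3.187 1.643
vertex 3.365 3.583 1.702
vertex 2.595 2.269 2.384
endloop
endfacet
facet normal 0.381 0.512 -0.770
outer loop
vertex 3.365 3.583 1.702
vertex 3.165 3.031 1.236
vertex 2.837 3.656 1.489
endloop
endfacet
facet normal -0.244 0.556 0.795
outer loop
vertex 3.365 3.583 1.702
vertex 2.837 3.656 1.489
vertex 2.595 2.269 2.384
endloop
endfacet
facet normal 0.382 0.512 -0.769
outer loop
vertex 2.837 3.656 1.489
vertex 3.165 3.031 1.236
vertex 2.501 3.363 1.127
endloop
endfacet
facet normal -0.810 0.411 0.419
outer loop
vertex 2.837 3.656 1.489
vertex 2.501 3.363 1.127
vertex 2.595 2.269 2.384
endloop
endfacet
facet normal 0.382 0.510 -0.771
outer loop
vertex 2.501 3.363 1.127
vertex 3.165 3.031 1.236
vertex 2.554 2.875 0.83
endloop
endfacet
facet normal -0.995 -0.100 -0.013
outer loop
vertex 2.501 3.363 1.127
vertex 2.554 2.875 0.83
vertex 2.595 2.269 2.384
endloop
endfacet
facet normal 0.381 0.511 -0.770
outer loop
vertex 2.554 2.875 0.83
vertex 3.165 3.031 1.236
vertex 2.965 2.478 0.77
endloop
endfacet
facet normal -0.692 -0.679 -0.246
outer loop
vertex 2.554 2.875 0.83
vertex 2.965 2.478 0.77
vertex 2.595 2.269 2.384
endloop
endfacet
facet normal 0.383 0.510 -0.770
outer loop
vertex 2.965 2.478 0.77
vertex 3.165 3.031 1.236
vertex 3.493 2.405 0.984
endloop
endfacet
facet normal -0.077 -0.986 -0.145
outer loop
vertex 2.965 2.478 0.77
vertex 3.493 2.405 0.984
vertex 2.595 2.269 2.384
endloop
endfacet
facet normal 0.383 0.511 -0.770
outer loop
vertex 3.493 2.405 0.984
vertex 3.165 3.031 1.236
vertex 3.828 2.699 1.346
endloop
endfacet
facet normal 0.488 -0.841 0.231
outer loop
vertex 3.493 2.405 0.984
vertex 3.828 2.699 1.346
vertex 2.595 2.269 2.384
endloop
endfacet

endsolid


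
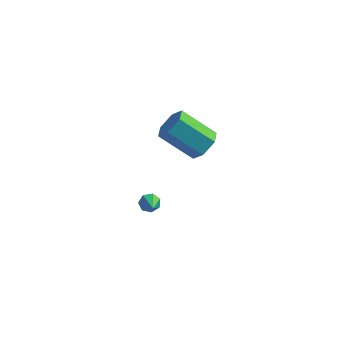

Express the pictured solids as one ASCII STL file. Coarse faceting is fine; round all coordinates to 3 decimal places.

solid 
facet normal -0.358 0.761 -0.541
outer loop
vertex -0.527 0.358 -2.87
vertex -0.687 0.586 -2.443
vertex -0.236 0.631 -2.678
endloop
endfacet
facet normal 0.742 -0.430 -0.514
outer loop
vertex -0.527 0.358 -2.87
vertex -0.236 0.631 -2.678
vertex -0.193 -0.466 -1.697
endloop
endfacet
facet normal -0.357 0.762 -0.540
outer loop
vertex -0.236 0.631 -2.678
vertex -0.687 0.586 -2.443
vertex -0.285 0.87 -2.308
endloop
endfacet
facet normal 0.993 0.099 0.067
outer loop
vertex -0.236 0.631 -2.678
vertex -0.285 0.87 -2.308
vertex -0.193 -0.466 -1.697
endloop
endfacet
facet normal -0.357 0.762 -0.540
outer loop
vertex -0.285 0.87 -2.308
vertex -0.687 0.586 -2.443
vertex -0.637 0.895 -2.04
endloop
endfacet
facet normal 0.579 0.372 0.726
outer loop
vertex -0.285 0.87 -2.308
vertex -0.637 0.895 -2.04
vertex -0.193 -0.466 -1.697
endloop
endfacet
facet normal -0.357 0.762 -0.540
outer loop
vertex -0.637 0.895 -2.04
vertex -0.687 0.586 -2.443
vertex -1.026 0.687 -2.076
endloop
endfacet
facet normal -0.187 0.182 0.965
outer loop
vertex -0.637 0.895 -2.04
vertex -1.026 0.687 -2.076
vertex -0.193 -0.466 -1.697
endloop
endfacet
facet normal -0.358 0.761 -0.541
outer loop
vertex -1.026 0.687 -2.076
vertex -0.687 0.586 -2.443
vertex -1.16 0.403 -2.387
endloop
endfacet
facet normal -0.725 -0.324 0.608
outer loop
vertex -1.026 0.687 -2.076
vertex -1.16 0.403 -2.387
vertex -0.193 -0.466 -1.697
endloop
endfacet
facet normal -0.358 0.761 -0.541
outer loop
vertex -1.16 0.403 -2.387
vertex -0.687 0.586 -2.443
vertex -0.938 0.256 -2.741
endloop
endfacet
facet normal -0.635 -0.769 -0.079
outer loop
vertex -1.16 0.403 -2.387
vertex -0.938 0.256 -2.741
vertex -0.193 -0.466 -1.697
endloop
endfacet
facet normal -0.359 0.761 -0.541
outer loop
vertex -0.938 0.256 -2.741
vertex -0.687 0.586 -2.443
vertex -0.527 0.358 -2.87
endloop
endfacet
facet normal 0.021 -0.815 -0.579
outer loop
vertex -0.938 0.256 -2.741
vertex -0.527 0.358 -2.87
vertex -0.193 -0.466 -1.697
endloop
endfacet
facet normal 0.781 0.044 -0.623
outer loop
vertex 2.385 0.177 3.19
vertex 1.886 0.404 2.58
vertex 2.234 0.972 3.057
endloop
endfacet
facet normal 0.596 0.241 0.766
outer loop
vertex 2.385 0.177 3.19
vertex 2.234 0.972 3.057
vertex 0.853 0.09 4.41
endloop
endfacet
facet normal 0.597 0.240 0.766
outer loop
vertex 0.853 0.09 4.41
vertex 2.234 0.972 3.057
vertex 0.702 0.885 4.278
endloop
endfacet
facet normal -0.781 -0.045 0.622
outer loop
vertex 0.853 0.09 4.41
vertex 0.702 0.885 4.278
vertex 0.354 0.316 3.8
endloop
endfacet
facet normal 0.781 0.044 -0.623
outer loop
vertex 2.234 0.972 3.057
vertex 1.886 0.404 2.58
vertex 1.735 1.199 2.447
endloop
endfacet
facet normal 0.139 0.960 0.243
outer loop
vertex 2.234 0.972 3.057
vertex 1.735 1.199 2.447
vertex 0.702 0.885 4.278
endloop
endfacet
facet normal 0.138 0.960 0.243
outer loop
vertex 0.702 0.885 4.278
vertex 1.735 1.199 2.447
vertex 0.203 1.111 3.668
endloop
endfacet
facet normal -0.781 -0.045 0.622
outer loop
vertex 0.702 0.885 4.278
vertex 0.203 1.111 3.668
vertex 0.354 0.316 3.8
endloop
endfacet
facet normal 0.781 0.044 -0.623
outer loop
vertex 1.735 1.199 2.447
vertex 1.886 0.404 2.58
vertex 1.387 0.63 1.97
endloop
endfacet
facet normal -0.458 0.719 -0.523
outer loop
vertex 1.735 1.199 2.447
vertex 1.387 0.63 1.97
vertex 0.203 1.111 3.668
endloop
endfacet
facet normal -0.457 0.720 -0.523
outer loop
vertex 0.203 1.111 3.668
vertex 1.387 0.63 1.97
vertex -0.145 0.543 3.19
endloop
endfacet
facet normal -0.781 -0.045 0.622
outer loop
vertex 0.203 1.111 3.668
vertex -0.145 0.543 3.19
vertex 0.354 0.316 3.8
endloop
endfacet
facet normal 0.781 0.045 -0.622
outer loop
vertex 1.387 0.63 1.97
vertex 1.886 0.404 2.58
vertex 1.538 -0.165 2.102
endloop
endfacet
facet normal -0.596 -0.240 -0.766
outer loop
vertex 1.387 0.63 1.97
vertex 1.538 -0.165 2.102
vertex -0.145 0.543 3.19
endloop
endfacet
facet normal -0.596 -0.241 -0.766
outer loop
vertex -0.145 0.543 3.19
vertex 1.538 -0.165 2.102
vertex 0.006 -0.252 3.323
endloop
endfacet
facet normal -0.781 -0.044 0.623
outer loop
vertex -0.145 0.543 3.19
vertex 0.006 -0.252 3.323
vertex 0.354 0.316 3.8
endloop
endfacet
facet normal 0.781 0.045 -0.622
outer loop
vertex 1.538 -0.165 2.102
vertex 1.886 0.404 2.58
vertex 2.037 -0.391 2.712
endloop
endfacet
facet normal -0.139 -0.960 -0.242
outer loop
vertex 1.538 -0.165 2.102
vertex 2.037 -0.391 2.712
vertex 0.006 -0.252 3.323
endloop
endfacet
facet normal -0.139 -0.960 -0.244
outer loop
vertex 0.006 -0.252 3.323
vertex 2.037 -0.391 2.712
vertex 0.505 -0.479 3.933
endloop
endfacet
facet normal -0.781 -0.044 0.623
outer loop
vertex 0.006 -0.252 3.323
vertex 0.505 -0.479 3.933
vertex 0.354 0.316 3.8
endloop
endfacet
facet normal 0.781 0.045 -0.622
outer loop
vertex 2.037 -0.391 2.712
vertex 1.886 0.404 2.58
vertex 2.385 0.177 3.19
endloop
endfacet
facet normal 0.458 -0.720 0.522
outer loop
vertex 2.037 -0.391 2.712
vertex 2.385 0.177 3.19
vertex 0.505 -0.479 3.933
endloop
endfacet
facet normal 0.458 -0.719 0.523
outer loop
vertex 0.505 -0.479 3.933
vertex 2.385 0.177 3.19
vertex 0.853 0.09 4.41
endloop
endfacet
facet normal -0.781 -0.044 0.623
outer loop
vertex 0.505 -0.479 3.933
vertex 0.853 0.09 4.41
vertex 0.354 0.316 3.8
endloop
endfacet

endsolid


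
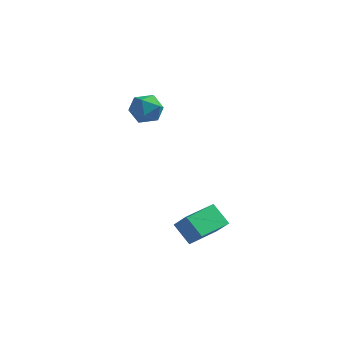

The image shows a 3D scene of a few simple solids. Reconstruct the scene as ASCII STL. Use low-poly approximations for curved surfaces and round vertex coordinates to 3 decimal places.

solid 
facet normal 0.413 -0.040 0.910
outer loop
vertex -0.303 0.61 1.498
vertex -0.51 -0.027 1.564
vertex 0.093 0.105 1.296
endloop
endfacet
facet normal 0.771 0.409 0.488
outer loop
vertex -0.303 0.61 1.498
vertex 0.093 0.105 1.296
vertex 0.037 0.66 0.919
endloop
endfacet
facet normal 0.316 0.911 0.264
outer loop
vertex -0.303 0.61 1.498
vertex 0.037 0.66 0.919
vertex -0.601 0.871 0.955
endloop
endfacet
facet normal -0.324 0.771 0.548
outer loop
vertex -0.303 0.61 1.498
vertex -0.601 0.871 0.955
vertex -0.939 0.446 1.353
endloop
endfacet
facet normal -0.263 0.184 0.947
outer loop
vertex -0.303 0.61 1.498
vertex -0.939 0.446 1.353
vertex -0.51 -0.027 1.564
endloop
endfacet
facet normal 0.996 0.044 -0.084
outer loop
vertex 0.037 0.66 0.919
vertex 0.093 0.105 1.296
vertex 0.039 0.054 0.627
endloop
endfacet
facet normal 0.416 -0.684 0.599
outer loop
vertex 0.093 0.105 1.296
vertex -0.51 -0.027 1.564
vertex -0.299 -0.371 1.025
endloop
endfacet
facet normal -0.679 -0.321 0.661
outer loop
vertex -0.51 -0.027 1.564
vertex -0.939 0.446 1.353
vertex -0.937 -0.16 1.061
endloop
endfacet
facet normal -0.776 0.631 0.015
outer loop
vertex -0.939 0.446 1.353
vertex -0.601 0.871 0.955
vertex -0.993 0.395 0.684
endloop
endfacet
facet normal 0.258 0.857 -0.446
outer loop
vertex -0.601 0.871 0.955
vertex 0.037 0.66 0.919
vertex -0.39 0.527 0.416
endloop
endfacet
facet normal 0.324 -0.771 -0.548
outer loop
vertex -0.597 -0.11 0.482
vertex 0.039 0.054 0.627
vertex -0.299 -0.371 1.025
endloop
endfacet
facet normal -0.316 -0.911 -0.264
outer loop
vertex -0.597 -0.11 0.482
vertex -0.299 -0.371 1.025
vertex -0.937 -0.16 1.061
endloop
endfacet
facet normal -0.771 -0.409 -0.488
outer loop
vertex -0.597 -0.11 0.482
vertex -0.937 -0.16 1.061
vertex -0.993 0.395 0.684
endloop
endfacet
facet normal -0.413 0.040 -0.910
outer loop
vertex -0.597 -0.11 0.482
vertex -0.993 0.395 0.684
vertex -0.39 0.527 0.416
endloop
endfacet
facet normal 0.263 -0.184 -0.947
outer loop
vertex -0.597 -0.11 0.482
vertex -0.39 0.527 0.416
vertex 0.039 0.054 0.627
endloop
endfacet
facet normal 0.776 -0.631 -0.015
outer loop
vertex -0.299 -0.371 1.025
vertex 0.039 0.054 0.627
vertex 0.093 0.105 1.296
endloop
endfacet
facet normal -0.258 -0.857 0.446
outer loop
vertex -0.937 -0.16 1.061
vertex -0.299 -0.371 1.025
vertex -0.51 -0.027 1.564
endloop
endfacet
facet normal -0.996 -0.044 0.084
outer loop
vertex -0.993 0.395 0.684
vertex -0.937 -0.16 1.061
vertex -0.939 0.446 1.353
endloop
endfacet
facet normal -0.416 0.684 -0.599
outer loop
vertex -0.39 0.527 0.416
vertex -0.993 0.395 0.684
vertex -0.601 0.871 0.955
endloop
endfacet
facet normal 0.679 0.321 -0.661
outer loop
vertex 0.039 0.054 0.627
vertex -0.39 0.527 0.416
vertex 0.037 0.66 0.919
endloop
endfacet
facet normal -0.680 0.337 0.652
outer loop
vertex 2.431 -4.322 -0.961
vertex 2.994 -3.195 -0.956
vertex 1.948 -4.078 -1.591
endloop
endfacet
facet normal -0.447 -0.894 -0.003
outer loop
vertex 2.566 -4.385 -2.184
vertex 2.431 -4.322 -0.961
vertex 1.948 -4.078 -1.591
endloop
endfacet
facet normal -0.680 0.337 0.652
outer loop
vertex 1.948 -4.078 -1.591
vertex 2.994 -3.195 -0.956
vertex 2.511 -2.951 -1.586
endloop
endfacet
facet normal -0.582 0.294 -0.758
outer loop
vertex 2.511 -2.951 -1.586
vertex 2.566 -4.385 -2.184
vertex 1.948 -4.078 -1.591
endloop
endfacet
facet normal 0.582 -0.294 0.758
outer loop
vertex 2.431 -4.322 -0.961
vertex 3.612 -3.502 -1.549
vertex 2.994 -3.195 -0.956
endloop
endfacet
facet normal -0.447 -0.894 -0.003
outer loop
vertex 3.049 -4.629 -1.554
vertex 2.431 -4.322 -0.961
vertex 2.566 -4.385 -2.184
endloop
endfacet
facet normal 0.582 -0.294 0.758
outer loop
vertex 3.049 -4.629 -1.554
vertex 3.612 -3.502 -1.549
vertex 2.431 -4.322 -0.961
endloop
endfacet
facet normal 0.447 0.894 0.003
outer loop
vertex 2.994 -3.195 -0.956
vertex 3.612 -3.502 -1.549
vertex 2.511 -2.951 -1.586
endloop
endfacet
facet normal -0.582 0.294 -0.758
outer loop
vertex 3.129 -3.258 -2.179
vertex 2.566 -4.385 -2.184
vertex 2.511 -2.951 -1.586
endloop
endfacet
facet normal 0.447 0.894 0.003
outer loop
vertex 2.511 -2.951 -1.586
vertex 3.612 -3.502 -1.549
vertex 3.129 -3.258 -2.179
endloop
endfacet
facet normal 0.680 -0.337 -0.652
outer loop
vertex 3.129 -3.258 -2.179
vertex 3.049 -4.629 -1.554
vertex 2.566 -4.385 -2.184
endloop
endfacet
facet normal 0.680 -0.337 -0.652
outer loop
vertex 3.612 -3.502 -1.549
vertex 3.049 -4.629 -1.554
vertex 3.129 -3.258 -2.179
endloop
endfacet

endsolid


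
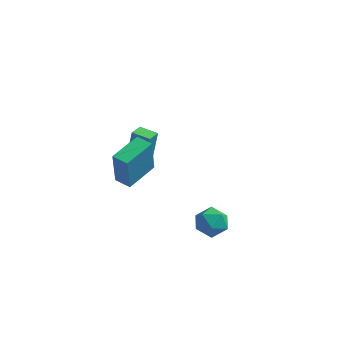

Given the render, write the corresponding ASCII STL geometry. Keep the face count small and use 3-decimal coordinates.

solid 
facet normal -0.987 0.126 0.099
outer loop
vertex -3.887 2.651 -0.09
vertex -3.796 3.449 -0.196
vertex -4.111 2.42 -2.023
endloop
endfacet
facet normal -0.113 -0.985 0.131
outer loop
vertex -3.104 2.291 -2.124
vertex -3.887 2.651 -0.09
vertex -4.111 2.42 -2.023
endloop
endfacet
facet normal -0.987 0.127 0.099
outer loop
vertex -4.111 2.42 -2.023
vertex -3.796 3.449 -0.196
vertex -4.019 3.217 -2.129
endloop
endfacet
facet normal -0.114 -0.118 -0.986
outer loop
vertex -4.019 3.217 -2.129
vertex -3.104 2.291 -2.124
vertex -4.111 2.42 -2.023
endloop
endfacet
facet normal 0.114 0.118 0.986
outer loop
vertex -3.887 2.651 -0.09
vertex -2.789 3.32 -0.297
vertex -3.796 3.449 -0.196
endloop
endfacet
facet normal -0.112 -0.985 0.131
outer loop
vertex -2.881 2.523 -0.191
vertex -3.887 2.651 -0.09
vertex -3.104 2.291 -2.124
endloop
endfacet
facet normal 0.114 0.118 0.986
outer loop
vertex -2.881 2.523 -0.191
vertex -2.789 3.32 -0.297
vertex -3.887 2.651 -0.09
endloop
endfacet
facet normal 0.113 0.985 -0.131
outer loop
vertex -3.796 3.449 -0.196
vertex -2.789 3.32 -0.297
vertex -4.019 3.217 -2.129
endloop
endfacet
facet normal -0.114 -0.118 -0.986
outer loop
vertex -3.013 3.089 -2.23
vertex -3.104 2.291 -2.124
vertex -4.019 3.217 -2.129
endloop
endfacet
facet normal 0.112 0.985 -0.131
outer loop
vertex -4.019 3.217 -2.129
vertex -2.789 3.32 -0.297
vertex -3.013 3.089 -2.23
endloop
endfacet
facet normal 0.987 -0.126 -0.099
outer loop
vertex -3.013 3.089 -2.23
vertex -2.881 2.523 -0.191
vertex -3.104 2.291 -2.124
endloop
endfacet
facet normal 0.987 -0.127 -0.099
outer loop
vertex -2.789 3.32 -0.297
vertex -2.881 2.523 -0.191
vertex -3.013 3.089 -2.23
endloop
endfacet
facet normal -0.681 0.163 0.714
outer loop
vertex 1.867 -3.503 0.232
vertex 2.357 -3.948 0.801
vertex 2.468 -3.087 0.71
endloop
endfacet
facet normal -0.675 0.698 0.241
outer loop
vertex 1.867 -3.503 0.232
vertex 2.468 -3.087 0.71
vertex 2.37 -2.89 -0.135
endloop
endfacet
facet normal -0.811 0.424 -0.404
outer loop
vertex 1.867 -3.503 0.232
vertex 2.37 -2.89 -0.135
vertex 2.198 -3.63 -0.566
endloop
endfacet
facet normal -0.902 -0.281 -0.329
outer loop
vertex 1.867 -3.503 0.232
vertex 2.198 -3.63 -0.566
vertex 2.19 -4.283 0.013
endloop
endfacet
facet normal -0.821 -0.442 0.362
outer loop
vertex 1.867 -3.503 0.232
vertex 2.19 -4.283 0.013
vertex 2.357 -3.948 0.801
endloop
endfacet
facet normal -0.016 0.973 0.229
outer loop
vertex 2.37 -2.89 -0.135
vertex 2.468 -3.087 0.71
vertex 3.17 -2.957 0.207
endloop
endfacet
facet normal -0.027 0.109 0.994
outer loop
vertex 2.468 -3.087 0.71
vertex 2.357 -3.948 0.801
vertex 3.162 -3.61 0.786
endloop
endfacet
facet normal -0.254 -0.870 0.423
outer loop
vertex 2.357 -3.948 0.801
vertex 2.19 -4.283 0.013
vertex 2.99 -4.35 0.355
endloop
endfacet
facet normal -0.384 -0.610 -0.693
outer loop
vertex 2.19 -4.283 0.013
vertex 2.198 -3.63 -0.566
vertex 2.892 -4.153 -0.49
endloop
endfacet
facet normal -0.238 0.530 -0.814
outer loop
vertex 2.198 -3.63 -0.566
vertex 2.37 -2.89 -0.135
vertex 3.003 -3.292 -0.581
endloop
endfacet
facet normal 0.902 0.281 0.329
outer loop
vertex 3.493 -3.737 -0.012
vertex 3.17 -2.957 0.207
vertex 3.162 -3.61 0.786
endloop
endfacet
facet normal 0.811 -0.424 0.404
outer loop
vertex 3.493 -3.737 -0.012
vertex 3.162 -3.61 0.786
vertex 2.99 -4.35 0.355
endloop
endfacet
facet normal 0.675 -0.698 -0.241
outer loop
vertex 3.493 -3.737 -0.012
vertex 2.99 -4.35 0.355
vertex 2.892 -4.153 -0.49
endloop
endfacet
facet normal 0.681 -0.163 -0.714
outer loop
vertex 3.493 -3.737 -0.012
vertex 2.892 -4.153 -0.49
vertex 3.003 -3.292 -0.581
endloop
endfacet
facet normal 0.821 0.442 -0.362
outer loop
vertex 3.493 -3.737 -0.012
vertex 3.003 -3.292 -0.581
vertex 3.17 -2.957 0.207
endloop
endfacet
facet normal 0.384 0.610 0.693
outer loop
vertex 3.162 -3.61 0.786
vertex 3.17 -2.957 0.207
vertex 2.468 -3.087 0.71
endloop
endfacet
facet normal 0.238 -0.530 0.814
outer loop
vertex 2.99 -4.35 0.355
vertex 3.162 -3.61 0.786
vertex 2.357 -3.948 0.801
endloop
endfacet
facet normal 0.016 -0.973 -0.229
outer loop
vertex 2.892 -4.153 -0.49
vertex 2.99 -4.35 0.355
vertex 2.19 -4.283 0.013
endloop
endfacet
facet normal 0.027 -0.109 -0.994
outer loop
vertex 3.003 -3.292 -0.581
vertex 2.892 -4.153 -0.49
vertex 2.198 -3.63 -0.566
endloop
endfacet
facet normal 0.254 0.870 -0.423
outer loop
vertex 3.17 -2.957 0.207
vertex 3.003 -3.292 -0.581
vertex 2.37 -2.89 -0.135
endloop
endfacet
facet normal -0.958 0.274 0.090
outer loop
vertex -2.078 -3.67 3.285
vertex -1.577 -2.025 3.609
vertex -2.147 -3.259 1.308
endloop
endfacet
facet normal -0.287 -0.940 -0.185
outer loop
vertex -1.323 -3.495 1.231
vertex -2.078 -3.67 3.285
vertex -2.147 -3.259 1.308
endloop
endfacet
facet normal -0.957 0.275 0.090
outer loop
vertex -2.147 -3.259 1.308
vertex -1.577 -2.025 3.609
vertex -1.645 -1.615 1.632
endloop
endfacet
facet normal -0.033 0.203 -0.979
outer loop
vertex -1.645 -1.615 1.632
vertex -1.323 -3.495 1.231
vertex -2.147 -3.259 1.308
endloop
endfacet
facet normal 0.033 -0.203 0.979
outer loop
vertex -2.078 -3.67 3.285
vertex -0.753 -2.261 3.532
vertex -1.577 -2.025 3.609
endloop
endfacet
facet normal -0.286 -0.940 -0.185
outer loop
vertex -1.255 -3.905 3.208
vertex -2.078 -3.67 3.285
vertex -1.323 -3.495 1.231
endloop
endfacet
facet normal 0.034 -0.203 0.979
outer loop
vertex -1.255 -3.905 3.208
vertex -0.753 -2.261 3.532
vertex -2.078 -3.67 3.285
endloop
endfacet
facet normal 0.287 0.940 0.185
outer loop
vertex -1.577 -2.025 3.609
vertex -0.753 -2.261 3.532
vertex -1.645 -1.615 1.632
endloop
endfacet
facet normal -0.034 0.203 -0.979
outer loop
vertex -0.822 -1.85 1.555
vertex -1.323 -3.495 1.231
vertex -1.645 -1.615 1.632
endloop
endfacet
facet normal 0.286 0.940 0.185
outer loop
vertex -1.645 -1.615 1.632
vertex -0.753 -2.261 3.532
vertex -0.822 -1.85 1.555
endloop
endfacet
facet normal 0.958 -0.274 -0.090
outer loop
vertex -0.822 -1.85 1.555
vertex -1.255 -3.905 3.208
vertex -1.323 -3.495 1.231
endloop
endfacet
facet normal 0.957 -0.274 -0.090
outer loop
vertex -0.753 -2.261 3.532
vertex -1.255 -3.905 3.208
vertex -0.822 -1.85 1.555
endloop
endfacet

endsolid


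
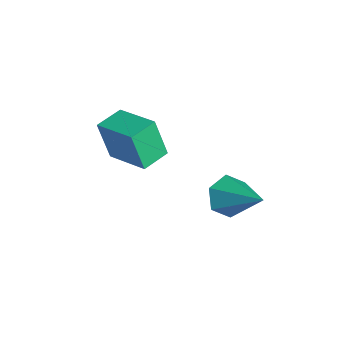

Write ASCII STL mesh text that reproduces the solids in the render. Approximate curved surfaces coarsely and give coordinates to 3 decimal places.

solid 
facet normal -0.551 0.823 0.137
outer loop
vertex -1.663 -3.146 1.072
vertex -0.028 -2.128 1.531
vertex -1.441 -2.703 -0.7
endloop
endfacet
facet normal -0.826 -0.514 -0.232
outer loop
vertex -0.752 -3.732 -0.871
vertex -1.663 -3.146 1.072
vertex -1.441 -2.703 -0.7
endloop
endfacet
facet normal -0.551 0.823 0.137
outer loop
vertex -1.441 -2.703 -0.7
vertex -0.028 -2.128 1.531
vertex 0.194 -1.685 -0.241
endloop
endfacet
facet normal 0.120 0.241 -0.963
outer loop
vertex 0.194 -1.685 -0.241
vertex -0.752 -3.732 -0.871
vertex -1.441 -2.703 -0.7
endloop
endfacet
facet normal -0.120 -0.241 0.963
outer loop
vertex -1.663 -3.146 1.072
vertex 0.661 -3.157 1.36
vertex -0.028 -2.128 1.531
endloop
endfacet
facet normal -0.826 -0.514 -0.232
outer loop
vertex -0.974 -4.175 0.901
vertex -1.663 -3.146 1.072
vertex -0.752 -3.732 -0.871
endloop
endfacet
facet normal -0.120 -0.241 0.963
outer loop
vertex -0.974 -4.175 0.901
vertex 0.661 -3.157 1.36
vertex -1.663 -3.146 1.072
endloop
endfacet
facet normal 0.826 0.514 0.232
outer loop
vertex -0.028 -2.128 1.531
vertex 0.661 -3.157 1.36
vertex 0.194 -1.685 -0.241
endloop
endfacet
facet normal 0.120 0.241 -0.963
outer loop
vertex 0.883 -2.714 -0.412
vertex -0.752 -3.732 -0.871
vertex 0.194 -1.685 -0.241
endloop
endfacet
facet normal 0.826 0.514 0.232
outer loop
vertex 0.194 -1.685 -0.241
vertex 0.661 -3.157 1.36
vertex 0.883 -2.714 -0.412
endloop
endfacet
facet normal 0.551 -0.823 -0.137
outer loop
vertex 0.883 -2.714 -0.412
vertex -0.974 -4.175 0.901
vertex -0.752 -3.732 -0.871
endloop
endfacet
facet normal 0.551 -0.823 -0.137
outer loop
vertex 0.661 -3.157 1.36
vertex -0.974 -4.175 0.901
vertex 0.883 -2.714 -0.412
endloop
endfacet
facet normal -0.759 -0.416 -0.501
outer loop
vertex 3.475 -0.744 -0.887
vertex 2.94 0.021 -0.711
vertex 3.476 -0.013 -1.495
endloop
endfacet
facet normal 0.878 -0.306 -0.367
outer loop
vertex 3.475 -0.744 -0.887
vertex 3.476 -0.013 -1.495
vertex 4.58 0.919 0.371
endloop
endfacet
facet normal -0.759 -0.416 -0.501
outer loop
vertex 3.476 -0.013 -1.495
vertex 2.94 0.021 -0.711
vertex 2.94 0.752 -1.318
endloop
endfacet
facet normal 0.574 0.544 -0.612
outer loop
vertex 3.476 -0.013 -1.495
vertex 2.94 0.752 -1.318
vertex 4.58 0.919 0.371
endloop
endfacet
facet normal -0.760 -0.415 -0.500
outer loop
vertex 2.94 0.752 -1.318
vertex 2.94 0.021 -0.711
vertex 2.405 0.786 -0.534
endloop
endfacet
facet normal -0.033 0.997 -0.066
outer loop
vertex 2.94 0.752 -1.318
vertex 2.405 0.786 -0.534
vertex 4.58 0.919 0.371
endloop
endfacet
facet normal -0.759 -0.415 -0.501
outer loop
vertex 2.405 0.786 -0.534
vertex 2.94 0.021 -0.711
vertex 2.404 0.055 0.073
endloop
endfacet
facet normal -0.338 0.602 0.724
outer loop
vertex 2.405 0.786 -0.534
vertex 2.404 0.055 0.073
vertex 4.58 0.919 0.371
endloop
endfacet
facet normal -0.759 -0.416 -0.501
outer loop
vertex 2.404 0.055 0.073
vertex 2.94 0.021 -0.711
vertex 2.94 -0.71 -0.104
endloop
endfacet
facet normal -0.034 -0.248 0.968
outer loop
vertex 2.404 0.055 0.073
vertex 2.94 -0.71 -0.104
vertex 4.58 0.919 0.371
endloop
endfacet
facet normal -0.759 -0.416 -0.501
outer loop
vertex 2.94 -0.71 -0.104
vertex 2.94 0.021 -0.711
vertex 3.475 -0.744 -0.887
endloop
endfacet
facet normal 0.574 -0.701 0.423
outer loop
vertex 2.94 -0.71 -0.104
vertex 3.475 -0.744 -0.887
vertex 4.58 0.919 0.371
endloop
endfacet

endsolid


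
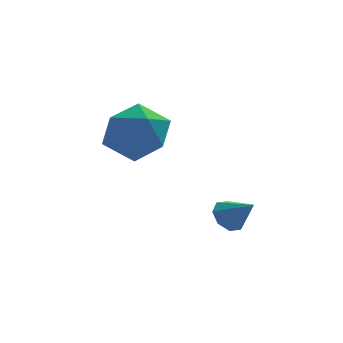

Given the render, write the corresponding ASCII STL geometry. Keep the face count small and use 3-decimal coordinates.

solid 
facet normal -0.556 0.545 -0.627
outer loop
vertex 0.6 -1.801 -0.491
vertex 0.226 -2.253 -0.552
vertex 0.267 -1.791 -0.187
endloop
endfacet
facet normal 0.590 0.507 0.629
outer loop
vertex 0.6 -1.801 -0.491
vertex 0.267 -1.791 -0.187
vertex 0.834 -2.847 0.132
endloop
endfacet
facet normal -0.559 0.544 -0.626
outer loop
vertex 0.267 -1.791 -0.187
vertex 0.226 -2.253 -0.552
vertex -0.09 -2.053 -0.096
endloop
endfacet
facet normal 0.023 0.300 0.954
outer loop
vertex 0.267 -1.791 -0.187
vertex -0.09 -2.053 -0.096
vertex 0.834 -2.847 0.132
endloop
endfacet
facet normal -0.558 0.545 -0.626
outer loop
vertex -0.09 -2.053 -0.096
vertex 0.226 -2.253 -0.552
vertex -0.262 -2.431 -0.272
endloop
endfacet
facet normal -0.411 -0.224 0.884
outer loop
vertex -0.09 -2.053 -0.096
vertex -0.262 -2.431 -0.272
vertex 0.834 -2.847 0.132
endloop
endfacet
facet normal -0.558 0.545 -0.626
outer loop
vertex -0.262 -2.431 -0.272
vertex 0.226 -2.253 -0.552
vertex -0.148 -2.705 -0.612
endloop
endfacet
facet normal -0.458 -0.761 0.460
outer loop
vertex -0.262 -2.431 -0.272
vertex -0.148 -2.705 -0.612
vertex 0.834 -2.847 0.132
endloop
endfacet
facet normal -0.557 0.544 -0.628
outer loop
vertex -0.148 -2.705 -0.612
vertex 0.226 -2.253 -0.552
vertex 0.186 -2.715 -0.917
endloop
endfacet
facet normal -0.092 -0.993 -0.068
outer loop
vertex -0.148 -2.705 -0.612
vertex 0.186 -2.715 -0.917
vertex 0.834 -2.847 0.132
endloop
endfacet
facet normal -0.556 0.544 -0.628
outer loop
vertex 0.186 -2.715 -0.917
vertex 0.226 -2.253 -0.552
vertex 0.543 -2.454 -1.007
endloop
endfacet
facet normal 0.476 -0.787 -0.393
outer loop
vertex 0.186 -2.715 -0.917
vertex 0.543 -2.454 -1.007
vertex 0.834 -2.847 0.132
endloop
endfacet
facet normal -0.556 0.544 -0.628
outer loop
vertex 0.543 -2.454 -1.007
vertex 0.226 -2.253 -0.552
vertex 0.715 -2.075 -0.831
endloop
endfacet
facet normal 0.909 -0.263 -0.323
outer loop
vertex 0.543 -2.454 -1.007
vertex 0.715 -2.075 -0.831
vertex 0.834 -2.847 0.132
endloop
endfacet
facet normal -0.556 0.545 -0.627
outer loop
vertex 0.715 -2.075 -0.831
vertex 0.226 -2.253 -0.552
vertex 0.6 -1.801 -0.491
endloop
endfacet
facet normal 0.956 0.275 0.102
outer loop
vertex 0.715 -2.075 -0.831
vertex 0.6 -1.801 -0.491
vertex 0.834 -2.847 0.132
endloop
endfacet
facet normal -0.955 0.194 0.225
outer loop
vertex -3.279 -2.034 2.351
vertex -3.061 -2.177 3.402
vertex -2.965 -1.194 2.959
endloop
endfacet
facet normal -0.756 0.545 -0.363
outer loop
vertex -3.279 -2.034 2.351
vertex -2.965 -1.194 2.959
vertex -2.571 -1.315 1.957
endloop
endfacet
facet normal -0.534 0.064 -0.843
outer loop
vertex -3.279 -2.034 2.351
vertex -2.571 -1.315 1.957
vertex -2.422 -2.373 1.782
endloop
endfacet
facet normal -0.597 -0.584 -0.551
outer loop
vertex -3.279 -2.034 2.351
vertex -2.422 -2.373 1.782
vertex -2.725 -2.906 2.675
endloop
endfacet
facet normal -0.857 -0.504 0.109
outer loop
vertex -3.279 -2.034 2.351
vertex -2.725 -2.906 2.675
vertex -3.061 -2.177 3.402
endloop
endfacet
facet normal -0.201 0.960 -0.195
outer loop
vertex -2.571 -1.315 1.957
vertex -2.965 -1.194 2.959
vertex -1.915 -1.014 2.765
endloop
endfacet
facet normal -0.523 0.392 0.757
outer loop
vertex -2.965 -1.194 2.959
vertex -3.061 -2.177 3.402
vertex -2.218 -1.547 3.658
endloop
endfacet
facet normal -0.364 -0.736 0.570
outer loop
vertex -3.061 -2.177 3.402
vertex -2.725 -2.906 2.675
vertex -2.069 -2.605 3.483
endloop
endfacet
facet normal 0.056 -0.866 -0.497
outer loop
vertex -2.725 -2.906 2.675
vertex -2.422 -2.373 1.782
vertex -1.675 -2.726 2.481
endloop
endfacet
facet normal 0.158 0.183 -0.970
outer loop
vertex -2.422 -2.373 1.782
vertex -2.571 -1.315 1.957
vertex -1.579 -1.743 2.038
endloop
endfacet
facet normal 0.597 0.584 0.551
outer loop
vertex -1.361 -1.886 3.089
vertex -1.915 -1.014 2.765
vertex -2.218 -1.547 3.658
endloop
endfacet
facet normal 0.534 -0.064 0.843
outer loop
vertex -1.361 -1.886 3.089
vertex -2.218 -1.547 3.658
vertex -2.069 -2.605 3.483
endloop
endfacet
facet normal 0.756 -0.545 0.363
outer loop
vertex -1.361 -1.886 3.089
vertex -2.069 -2.605 3.483
vertex -1.675 -2.726 2.481
endloop
endfacet
facet normal 0.955 -0.194 -0.225
outer loop
vertex -1.361 -1.886 3.089
vertex -1.675 -2.726 2.481
vertex -1.579 -1.743 2.038
endloop
endfacet
facet normal 0.857 0.504 -0.109
outer loop
vertex -1.361 -1.886 3.089
vertex -1.579 -1.743 2.038
vertex -1.915 -1.014 2.765
endloop
endfacet
facet normal -0.056 0.866 0.497
outer loop
vertex -2.218 -1.547 3.658
vertex -1.915 -1.014 2.765
vertex -2.965 -1.194 2.959
endloop
endfacet
facet normal -0.158 -0.183 0.970
outer loop
vertex -2.069 -2.605 3.483
vertex -2.218 -1.547 3.658
vertex -3.061 -2.177 3.402
endloop
endfacet
facet normal 0.201 -0.960 0.195
outer loop
vertex -1.675 -2.726 2.481
vertex -2.069 -2.605 3.483
vertex -2.725 -2.906 2.675
endloop
endfacet
facet normal 0.523 -0.392 -0.757
outer loop
vertex -1.579 -1.743 2.038
vertex -1.675 -2.726 2.481
vertex -2.422 -2.373 1.782
endloop
endfacet
facet normal 0.364 0.736 -0.570
outer loop
vertex -1.915 -1.014 2.765
vertex -1.579 -1.743 2.038
vertex -2.571 -1.315 1.957
endloop
endfacet

endsolid
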